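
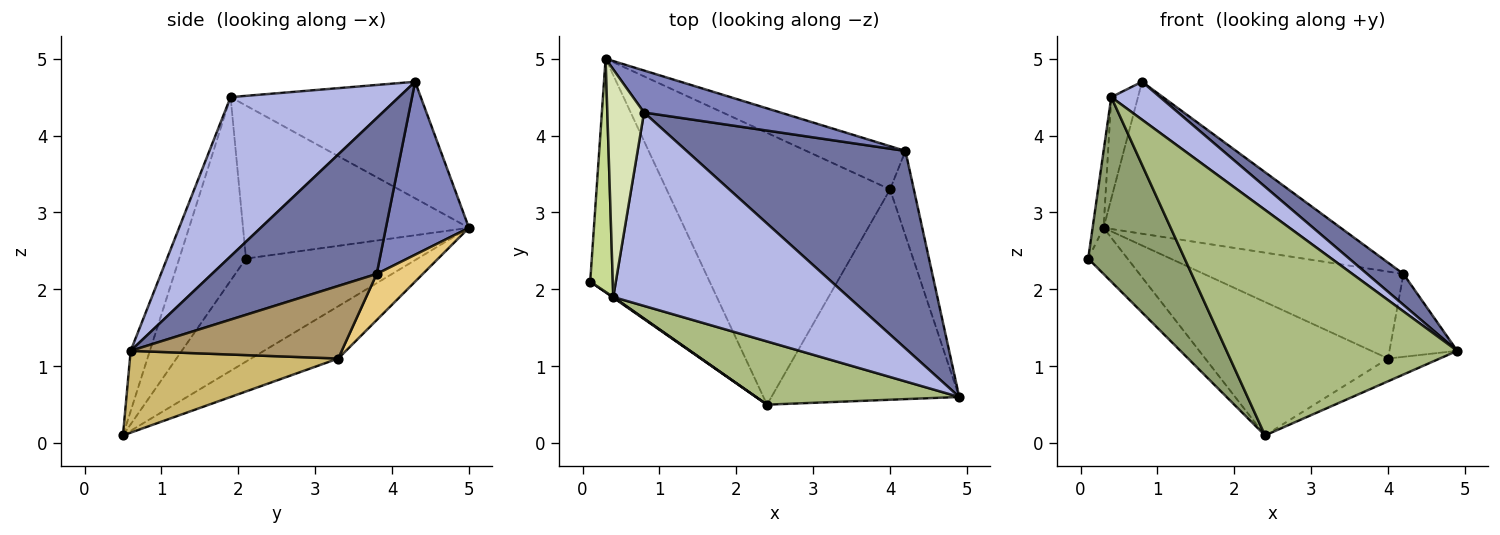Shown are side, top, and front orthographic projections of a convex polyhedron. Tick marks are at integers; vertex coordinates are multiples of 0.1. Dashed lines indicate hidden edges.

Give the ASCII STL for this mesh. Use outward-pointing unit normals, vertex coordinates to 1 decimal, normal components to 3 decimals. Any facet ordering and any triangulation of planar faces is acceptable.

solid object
 facet normal 0.575 -0.127 0.808
  outer loop
   vertex 4.2 3.8 2.2
   vertex 0.8 4.3 4.7
   vertex 4.9 0.6 1.2
  endloop
 endfacet
 facet normal 0.320 0.913 0.252
  outer loop
   vertex 4.2 3.8 2.2
   vertex 0.3 5.0 2.8
   vertex 0.8 4.3 4.7
  endloop
 endfacet
 facet normal -0.646 0.148 -0.749
  outer loop
   vertex 2.4 0.5 0.1
   vertex 0.1 2.1 2.4
   vertex 0.3 5.0 2.8
  endloop
 endfacet
 facet normal 0.553 -0.160 0.817
  outer loop
   vertex 0.4 1.9 4.5
   vertex 4.9 0.6 1.2
   vertex 0.8 4.3 4.7
  endloop
 endfacet
 facet normal -0.569 -0.822 0.003
  outer loop
   vertex 0.4 1.9 4.5
   vertex 0.1 2.1 2.4
   vertex 2.4 0.5 0.1
  endloop
 endfacet
 facet normal -0.080 -0.960 0.269
  outer loop
   vertex 0.4 1.9 4.5
   vertex 2.4 0.5 0.1
   vertex 4.9 0.6 1.2
  endloop
 endfacet
 facet normal -0.988 0.048 0.146
  outer loop
   vertex 0.4 1.9 4.5
   vertex 0.3 5.0 2.8
   vertex 0.1 2.1 2.4
  endloop
 endfacet
 facet normal -0.945 0.133 0.298
  outer loop
   vertex 0.4 1.9 4.5
   vertex 0.8 4.3 4.7
   vertex 0.3 5.0 2.8
  endloop
 endfacet
 facet normal 0.909 0.292 -0.298
  outer loop
   vertex 4.0 3.3 1.1
   vertex 4.2 3.8 2.2
   vertex 4.9 0.6 1.2
  endloop
 endfacet
 facet normal 0.397 0.099 -0.912
  outer loop
   vertex 4.0 3.3 1.1
   vertex 4.9 0.6 1.2
   vertex 2.4 0.5 0.1
  endloop
 endfacet
 facet normal 0.203 0.877 -0.436
  outer loop
   vertex 4.0 3.3 1.1
   vertex 0.3 5.0 2.8
   vertex 4.2 3.8 2.2
  endloop
 endfacet
 facet normal -0.206 0.431 -0.879
  outer loop
   vertex 4.0 3.3 1.1
   vertex 2.4 0.5 0.1
   vertex 0.3 5.0 2.8
  endloop
 endfacet
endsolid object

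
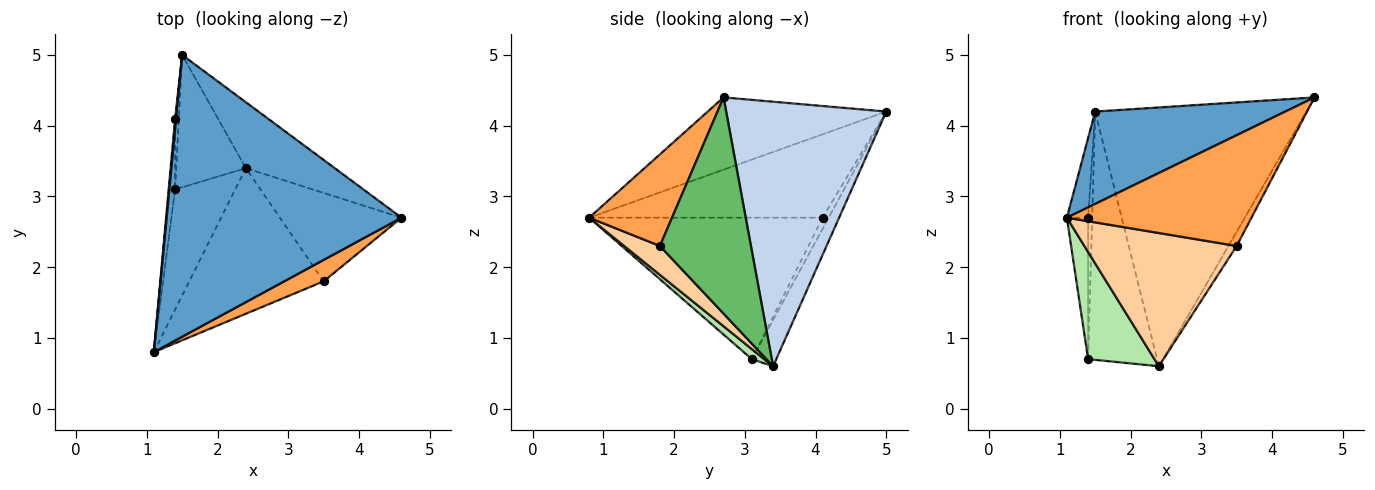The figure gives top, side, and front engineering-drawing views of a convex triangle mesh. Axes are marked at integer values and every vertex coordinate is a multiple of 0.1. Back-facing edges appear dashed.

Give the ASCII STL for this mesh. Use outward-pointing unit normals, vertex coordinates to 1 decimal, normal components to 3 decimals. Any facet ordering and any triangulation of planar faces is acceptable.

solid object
 facet normal -0.281 -0.299 0.912
  outer loop
   vertex 1.5 5.0 4.2
   vertex 1.1 0.8 2.7
   vertex 4.6 2.7 4.4
  endloop
 endfacet
 facet normal 0.592 0.781 -0.199
  outer loop
   vertex 2.4 3.4 0.6
   vertex 1.5 5.0 4.2
   vertex 4.6 2.7 4.4
  endloop
 endfacet
 facet normal 0.403 -0.898 0.174
  outer loop
   vertex 3.5 1.8 2.3
   vertex 4.6 2.7 4.4
   vertex 1.1 0.8 2.7
  endloop
 endfacet
 facet normal 0.156 -0.667 -0.729
  outer loop
   vertex 3.5 1.8 2.3
   vertex 1.1 0.8 2.7
   vertex 2.4 3.4 0.6
  endloop
 endfacet
 facet normal 0.869 0.078 -0.489
  outer loop
   vertex 3.5 1.8 2.3
   vertex 2.4 3.4 0.6
   vertex 4.6 2.7 4.4
  endloop
 endfacet
 facet normal 0.124 -0.660 -0.741
  outer loop
   vertex 1.4 3.1 0.7
   vertex 2.4 3.4 0.6
   vertex 1.1 0.8 2.7
  endloop
 endfacet
 facet normal -0.298 0.843 -0.449
  outer loop
   vertex 1.4 3.1 0.7
   vertex 1.5 5.0 4.2
   vertex 2.4 3.4 0.6
  endloop
 endfacet
 facet normal -0.996 0.091 0.012
  outer loop
   vertex 1.4 4.1 2.7
   vertex 1.1 0.8 2.7
   vertex 1.5 5.0 4.2
  endloop
 endfacet
 facet normal -0.995 0.090 -0.045
  outer loop
   vertex 1.4 4.1 2.7
   vertex 1.4 3.1 0.7
   vertex 1.1 0.8 2.7
  endloop
 endfacet
 facet normal -0.802 0.535 -0.267
  outer loop
   vertex 1.4 4.1 2.7
   vertex 1.5 5.0 4.2
   vertex 1.4 3.1 0.7
  endloop
 endfacet
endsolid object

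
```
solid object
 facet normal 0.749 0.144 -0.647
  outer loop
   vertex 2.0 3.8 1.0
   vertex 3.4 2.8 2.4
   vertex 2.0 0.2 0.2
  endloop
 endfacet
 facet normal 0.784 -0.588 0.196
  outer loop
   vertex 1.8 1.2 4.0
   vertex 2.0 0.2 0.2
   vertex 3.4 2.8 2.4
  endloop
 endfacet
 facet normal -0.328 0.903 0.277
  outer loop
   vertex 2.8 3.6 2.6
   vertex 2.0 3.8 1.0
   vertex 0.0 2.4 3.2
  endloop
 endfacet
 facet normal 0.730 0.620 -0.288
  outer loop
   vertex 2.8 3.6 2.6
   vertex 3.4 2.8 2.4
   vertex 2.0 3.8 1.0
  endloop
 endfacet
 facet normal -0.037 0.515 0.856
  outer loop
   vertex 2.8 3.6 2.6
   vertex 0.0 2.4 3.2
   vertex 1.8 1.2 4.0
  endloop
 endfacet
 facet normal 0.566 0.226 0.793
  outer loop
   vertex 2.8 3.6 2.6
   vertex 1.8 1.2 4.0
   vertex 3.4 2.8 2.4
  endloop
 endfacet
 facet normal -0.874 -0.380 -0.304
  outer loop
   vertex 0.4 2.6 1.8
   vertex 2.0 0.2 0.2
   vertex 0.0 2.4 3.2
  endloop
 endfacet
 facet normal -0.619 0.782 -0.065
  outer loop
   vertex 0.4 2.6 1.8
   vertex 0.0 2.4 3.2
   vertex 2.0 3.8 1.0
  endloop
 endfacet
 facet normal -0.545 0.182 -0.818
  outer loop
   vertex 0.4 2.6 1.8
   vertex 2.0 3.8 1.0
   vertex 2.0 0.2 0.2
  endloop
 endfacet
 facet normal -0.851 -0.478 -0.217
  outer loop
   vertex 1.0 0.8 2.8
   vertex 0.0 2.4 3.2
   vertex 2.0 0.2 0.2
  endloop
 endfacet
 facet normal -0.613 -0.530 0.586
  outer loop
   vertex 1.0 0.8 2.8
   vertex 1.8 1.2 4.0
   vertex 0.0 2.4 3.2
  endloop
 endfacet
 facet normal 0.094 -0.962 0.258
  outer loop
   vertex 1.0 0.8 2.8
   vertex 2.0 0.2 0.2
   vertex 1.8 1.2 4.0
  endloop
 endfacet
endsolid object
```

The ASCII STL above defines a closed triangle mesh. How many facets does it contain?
12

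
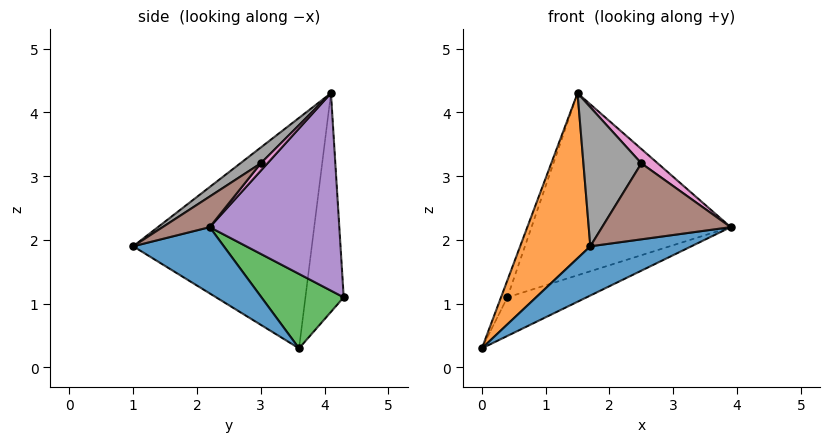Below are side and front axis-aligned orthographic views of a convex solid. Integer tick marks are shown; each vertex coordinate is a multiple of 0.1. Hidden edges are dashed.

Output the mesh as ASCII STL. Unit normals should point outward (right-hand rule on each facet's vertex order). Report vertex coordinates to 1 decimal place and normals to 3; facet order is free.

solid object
 facet normal 0.309 -0.344 -0.887
  outer loop
   vertex 1.7 1.0 1.9
   vertex 0.0 3.6 0.3
   vertex 3.9 2.2 2.2
  endloop
 endfacet
 facet normal -0.866 -0.340 0.367
  outer loop
   vertex 1.5 4.1 4.3
   vertex 0.0 3.6 0.3
   vertex 1.7 1.0 1.9
  endloop
 endfacet
 facet normal 0.518 0.499 -0.695
  outer loop
   vertex 0.4 4.3 1.1
   vertex 3.9 2.2 2.2
   vertex 0.0 3.6 0.3
  endloop
 endfacet
 facet normal -0.931 0.155 0.330
  outer loop
   vertex 0.4 4.3 1.1
   vertex 0.0 3.6 0.3
   vertex 1.5 4.1 4.3
  endloop
 endfacet
 facet normal 0.540 0.831 -0.134
  outer loop
   vertex 0.4 4.3 1.1
   vertex 1.5 4.1 4.3
   vertex 3.9 2.2 2.2
  endloop
 endfacet
 facet normal 0.217 -0.592 0.777
  outer loop
   vertex 2.5 3.0 3.2
   vertex 1.7 1.0 1.9
   vertex 3.9 2.2 2.2
  endloop
 endfacet
 facet normal 0.234 -0.573 0.785
  outer loop
   vertex 2.5 3.0 3.2
   vertex 3.9 2.2 2.2
   vertex 1.5 4.1 4.3
  endloop
 endfacet
 facet normal 0.208 -0.590 0.780
  outer loop
   vertex 2.5 3.0 3.2
   vertex 1.5 4.1 4.3
   vertex 1.7 1.0 1.9
  endloop
 endfacet
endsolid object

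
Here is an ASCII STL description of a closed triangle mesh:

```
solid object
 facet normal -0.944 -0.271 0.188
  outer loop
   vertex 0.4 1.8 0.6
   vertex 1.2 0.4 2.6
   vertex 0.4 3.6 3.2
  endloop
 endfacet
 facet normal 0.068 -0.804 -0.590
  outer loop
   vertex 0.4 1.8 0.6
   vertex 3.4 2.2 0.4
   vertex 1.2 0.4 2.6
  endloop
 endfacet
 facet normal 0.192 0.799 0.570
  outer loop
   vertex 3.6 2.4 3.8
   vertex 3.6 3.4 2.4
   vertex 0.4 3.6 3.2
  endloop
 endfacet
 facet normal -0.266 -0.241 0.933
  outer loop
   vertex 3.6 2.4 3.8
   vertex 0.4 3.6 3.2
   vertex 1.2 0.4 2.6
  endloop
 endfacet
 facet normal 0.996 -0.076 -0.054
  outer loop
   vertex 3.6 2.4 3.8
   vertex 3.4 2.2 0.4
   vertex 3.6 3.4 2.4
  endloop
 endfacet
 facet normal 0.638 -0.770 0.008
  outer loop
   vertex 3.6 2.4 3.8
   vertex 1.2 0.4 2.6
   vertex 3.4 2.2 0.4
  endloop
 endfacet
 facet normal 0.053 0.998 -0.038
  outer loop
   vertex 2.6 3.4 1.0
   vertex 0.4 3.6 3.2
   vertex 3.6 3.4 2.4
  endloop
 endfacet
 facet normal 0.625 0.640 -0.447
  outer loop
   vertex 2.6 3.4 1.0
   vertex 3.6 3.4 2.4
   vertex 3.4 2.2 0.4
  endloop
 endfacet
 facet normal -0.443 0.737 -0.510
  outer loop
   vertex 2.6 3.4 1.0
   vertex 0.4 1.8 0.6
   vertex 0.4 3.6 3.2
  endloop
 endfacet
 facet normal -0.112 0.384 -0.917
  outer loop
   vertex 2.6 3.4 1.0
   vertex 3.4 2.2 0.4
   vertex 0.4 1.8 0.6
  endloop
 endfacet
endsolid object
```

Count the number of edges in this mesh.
15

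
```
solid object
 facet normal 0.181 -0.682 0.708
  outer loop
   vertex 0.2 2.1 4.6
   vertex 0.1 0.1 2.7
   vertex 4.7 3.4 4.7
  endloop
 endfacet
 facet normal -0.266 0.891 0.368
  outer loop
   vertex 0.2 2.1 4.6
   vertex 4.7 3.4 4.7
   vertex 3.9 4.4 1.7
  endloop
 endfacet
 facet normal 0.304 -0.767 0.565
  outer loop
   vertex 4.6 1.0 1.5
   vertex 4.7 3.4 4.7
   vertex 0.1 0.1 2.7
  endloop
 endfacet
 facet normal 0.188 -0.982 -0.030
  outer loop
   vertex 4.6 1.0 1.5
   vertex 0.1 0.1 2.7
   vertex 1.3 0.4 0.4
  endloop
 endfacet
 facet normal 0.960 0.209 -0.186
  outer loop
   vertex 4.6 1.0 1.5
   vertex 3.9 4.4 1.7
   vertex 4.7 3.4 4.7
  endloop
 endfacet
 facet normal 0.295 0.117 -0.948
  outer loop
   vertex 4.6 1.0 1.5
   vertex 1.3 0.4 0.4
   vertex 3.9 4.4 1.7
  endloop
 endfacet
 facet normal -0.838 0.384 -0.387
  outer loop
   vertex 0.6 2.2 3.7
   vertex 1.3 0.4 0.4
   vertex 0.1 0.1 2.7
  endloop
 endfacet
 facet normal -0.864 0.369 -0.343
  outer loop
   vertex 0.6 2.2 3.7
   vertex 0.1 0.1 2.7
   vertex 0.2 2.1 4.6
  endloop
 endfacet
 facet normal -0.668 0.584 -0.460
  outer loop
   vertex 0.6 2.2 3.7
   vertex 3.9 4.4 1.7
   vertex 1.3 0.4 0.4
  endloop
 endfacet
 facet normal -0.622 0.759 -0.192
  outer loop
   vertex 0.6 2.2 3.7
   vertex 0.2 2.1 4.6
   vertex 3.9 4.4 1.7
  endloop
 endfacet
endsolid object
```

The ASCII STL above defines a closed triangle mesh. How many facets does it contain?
10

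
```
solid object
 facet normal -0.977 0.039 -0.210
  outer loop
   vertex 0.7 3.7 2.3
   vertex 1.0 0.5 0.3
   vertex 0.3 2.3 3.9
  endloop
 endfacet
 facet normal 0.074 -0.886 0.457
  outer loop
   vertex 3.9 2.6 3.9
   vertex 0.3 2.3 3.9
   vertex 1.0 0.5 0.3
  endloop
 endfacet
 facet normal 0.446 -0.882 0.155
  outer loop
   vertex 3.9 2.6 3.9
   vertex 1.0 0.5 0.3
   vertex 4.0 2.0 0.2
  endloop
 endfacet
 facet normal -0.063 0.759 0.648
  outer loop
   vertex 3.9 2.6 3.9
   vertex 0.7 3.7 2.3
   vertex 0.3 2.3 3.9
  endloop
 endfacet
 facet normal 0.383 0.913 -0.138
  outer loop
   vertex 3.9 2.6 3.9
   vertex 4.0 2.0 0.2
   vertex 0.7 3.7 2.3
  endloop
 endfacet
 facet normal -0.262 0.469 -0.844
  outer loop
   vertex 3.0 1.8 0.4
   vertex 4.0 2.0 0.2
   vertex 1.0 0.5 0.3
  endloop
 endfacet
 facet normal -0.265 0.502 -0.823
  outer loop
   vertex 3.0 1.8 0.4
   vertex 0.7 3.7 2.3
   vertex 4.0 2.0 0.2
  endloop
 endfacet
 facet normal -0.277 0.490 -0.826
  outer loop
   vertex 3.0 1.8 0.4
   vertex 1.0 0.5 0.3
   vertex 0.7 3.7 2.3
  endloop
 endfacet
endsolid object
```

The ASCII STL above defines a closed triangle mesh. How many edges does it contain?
12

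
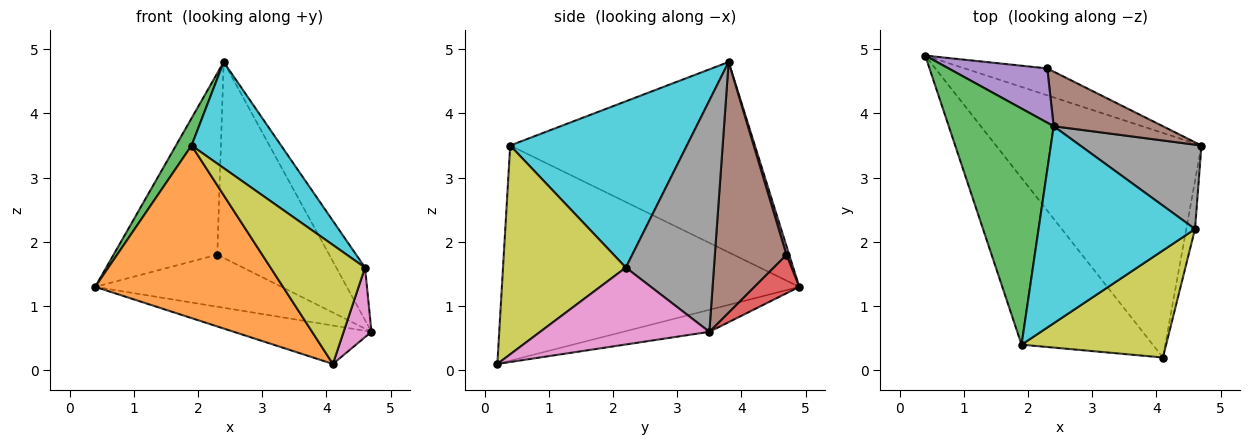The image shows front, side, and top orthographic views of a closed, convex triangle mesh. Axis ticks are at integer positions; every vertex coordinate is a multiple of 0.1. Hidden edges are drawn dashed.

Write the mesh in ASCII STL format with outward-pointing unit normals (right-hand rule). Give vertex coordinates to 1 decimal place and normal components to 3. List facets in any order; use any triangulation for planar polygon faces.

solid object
 facet normal -0.105 0.168 -0.980
  outer loop
   vertex 4.1 0.2 0.1
   vertex 0.4 4.9 1.3
   vertex 4.7 3.5 0.6
  endloop
 endfacet
 facet normal -0.751 -0.475 -0.458
  outer loop
   vertex 1.9 0.4 3.5
   vertex 0.4 4.9 1.3
   vertex 4.1 0.2 0.1
  endloop
 endfacet
 facet normal -0.874 -0.056 0.482
  outer loop
   vertex 1.9 0.4 3.5
   vertex 2.4 3.8 4.8
   vertex 0.4 4.9 1.3
  endloop
 endfacet
 facet normal 0.210 0.868 -0.449
  outer loop
   vertex 2.3 4.7 1.8
   vertex 4.7 3.5 0.6
   vertex 0.4 4.9 1.3
  endloop
 endfacet
 facet normal 0.025 0.958 0.286
  outer loop
   vertex 2.3 4.7 1.8
   vertex 0.4 4.9 1.3
   vertex 2.4 3.8 4.8
  endloop
 endfacet
 facet normal 0.524 0.820 0.229
  outer loop
   vertex 2.3 4.7 1.8
   vertex 2.4 3.8 4.8
   vertex 4.7 3.5 0.6
  endloop
 endfacet
 facet normal 0.981 -0.161 -0.112
  outer loop
   vertex 4.6 2.2 1.6
   vertex 4.1 0.2 0.1
   vertex 4.7 3.5 0.6
  endloop
 endfacet
 facet normal 0.851 0.278 0.446
  outer loop
   vertex 4.6 2.2 1.6
   vertex 4.7 3.5 0.6
   vertex 2.4 3.8 4.8
  endloop
 endfacet
 facet normal 0.695 -0.535 0.481
  outer loop
   vertex 4.6 2.2 1.6
   vertex 1.9 0.4 3.5
   vertex 4.1 0.2 0.1
  endloop
 endfacet
 facet normal 0.683 -0.346 0.643
  outer loop
   vertex 4.6 2.2 1.6
   vertex 2.4 3.8 4.8
   vertex 1.9 0.4 3.5
  endloop
 endfacet
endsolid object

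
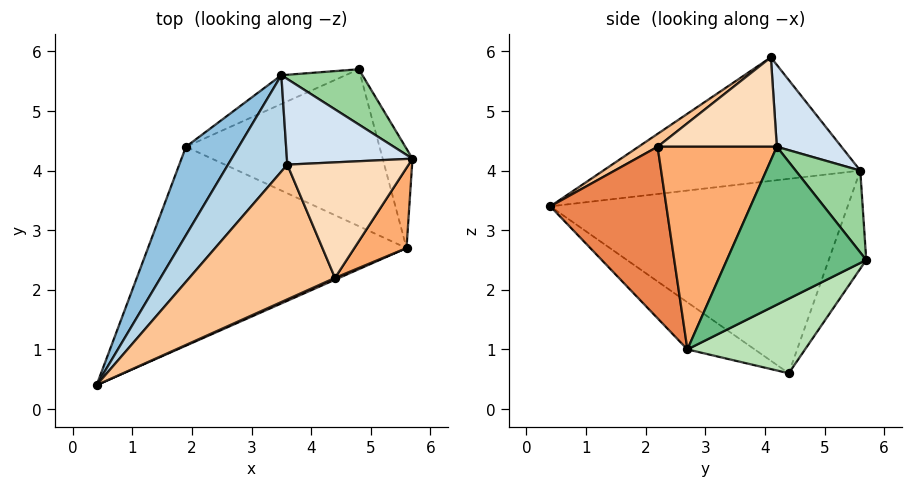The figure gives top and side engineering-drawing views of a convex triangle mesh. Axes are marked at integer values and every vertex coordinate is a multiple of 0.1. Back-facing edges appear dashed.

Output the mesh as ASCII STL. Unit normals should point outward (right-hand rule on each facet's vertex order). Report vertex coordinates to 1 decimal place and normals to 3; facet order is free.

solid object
 facet normal -0.152 -0.528 -0.836
  outer loop
   vertex 5.6 2.7 1.0
   vertex 0.4 0.4 3.4
   vertex 1.9 4.4 0.6
  endloop
 endfacet
 facet normal -0.847 0.479 0.230
  outer loop
   vertex 3.5 5.6 4.0
   vertex 1.9 4.4 0.6
   vertex 0.4 0.4 3.4
  endloop
 endfacet
 facet normal -0.810 0.438 0.389
  outer loop
   vertex 3.5 5.6 4.0
   vertex 0.4 0.4 3.4
   vertex 3.6 4.1 5.9
  endloop
 endfacet
 facet normal 0.368 0.739 0.564
  outer loop
   vertex 3.5 5.6 4.0
   vertex 3.6 4.1 5.9
   vertex 5.7 4.2 4.4
  endloop
 endfacet
 facet normal 0.408 -0.913 0.010
  outer loop
   vertex 4.4 2.2 4.4
   vertex 0.4 0.4 3.4
   vertex 5.6 2.7 1.0
  endloop
 endfacet
 facet normal 0.820 -0.533 0.211
  outer loop
   vertex 4.4 2.2 4.4
   vertex 5.6 2.7 1.0
   vertex 5.7 4.2 4.4
  endloop
 endfacet
 facet normal 0.071 -0.600 0.797
  outer loop
   vertex 4.4 2.2 4.4
   vertex 3.6 4.1 5.9
   vertex 0.4 0.4 3.4
  endloop
 endfacet
 facet normal 0.554 -0.360 0.751
  outer loop
   vertex 4.4 2.2 4.4
   vertex 5.7 4.2 4.4
   vertex 3.6 4.1 5.9
  endloop
 endfacet
 facet normal 0.926 0.334 -0.175
  outer loop
   vertex 4.8 5.7 2.5
   vertex 5.7 4.2 4.4
   vertex 5.6 2.7 1.0
  endloop
 endfacet
 facet normal 0.430 0.797 0.425
  outer loop
   vertex 4.8 5.7 2.5
   vertex 3.5 5.6 4.0
   vertex 5.7 4.2 4.4
  endloop
 endfacet
 facet normal 0.313 0.490 -0.813
  outer loop
   vertex 4.8 5.7 2.5
   vertex 5.6 2.7 1.0
   vertex 1.9 4.4 0.6
  endloop
 endfacet
 facet normal -0.294 0.936 -0.192
  outer loop
   vertex 4.8 5.7 2.5
   vertex 1.9 4.4 0.6
   vertex 3.5 5.6 4.0
  endloop
 endfacet
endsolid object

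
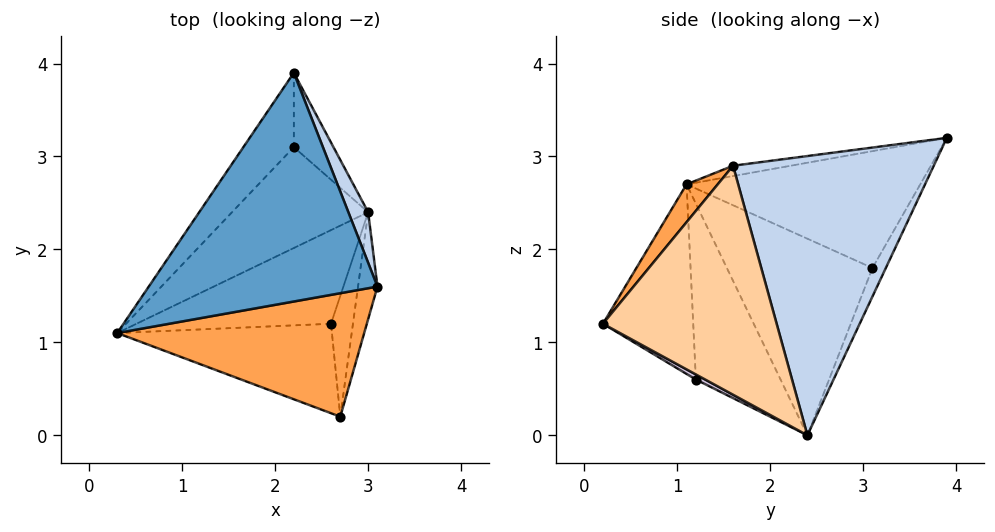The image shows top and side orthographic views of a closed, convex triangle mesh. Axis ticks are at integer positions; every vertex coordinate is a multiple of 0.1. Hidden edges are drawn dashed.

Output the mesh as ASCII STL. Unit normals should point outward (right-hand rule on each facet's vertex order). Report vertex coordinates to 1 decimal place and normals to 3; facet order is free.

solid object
 facet normal -0.044 -0.146 0.988
  outer loop
   vertex 2.2 3.9 3.2
   vertex 0.3 1.1 2.7
   vertex 3.1 1.6 2.9
  endloop
 endfacet
 facet normal 0.932 0.356 0.066
  outer loop
   vertex 3.0 2.4 0.0
   vertex 2.2 3.9 3.2
   vertex 3.1 1.6 2.9
  endloop
 endfacet
 facet normal 0.095 -0.779 0.619
  outer loop
   vertex 2.7 0.2 1.2
   vertex 3.1 1.6 2.9
   vertex 0.3 1.1 2.7
  endloop
 endfacet
 facet normal 0.980 -0.179 -0.083
  outer loop
   vertex 2.7 0.2 1.2
   vertex 3.0 2.4 0.0
   vertex 3.1 1.6 2.9
  endloop
 endfacet
 facet normal -0.754 0.570 -0.326
  outer loop
   vertex 2.2 3.1 1.8
   vertex 0.3 1.1 2.7
   vertex 2.2 3.9 3.2
  endloop
 endfacet
 facet normal -0.728 0.465 -0.504
  outer loop
   vertex 2.2 3.1 1.8
   vertex 3.0 2.4 0.0
   vertex 0.3 1.1 2.7
  endloop
 endfacet
 facet normal -0.336 0.818 -0.467
  outer loop
   vertex 2.2 3.1 1.8
   vertex 2.2 3.9 3.2
   vertex 3.0 2.4 0.0
  endloop
 endfacet
 facet normal -0.664 -0.146 -0.734
  outer loop
   vertex 2.6 1.2 0.6
   vertex 0.3 1.1 2.7
   vertex 3.0 2.4 0.0
  endloop
 endfacet
 facet normal -0.588 -0.459 -0.666
  outer loop
   vertex 2.6 1.2 0.6
   vertex 2.7 0.2 1.2
   vertex 0.3 1.1 2.7
  endloop
 endfacet
 facet normal 0.196 -0.490 -0.849
  outer loop
   vertex 2.6 1.2 0.6
   vertex 3.0 2.4 0.0
   vertex 2.7 0.2 1.2
  endloop
 endfacet
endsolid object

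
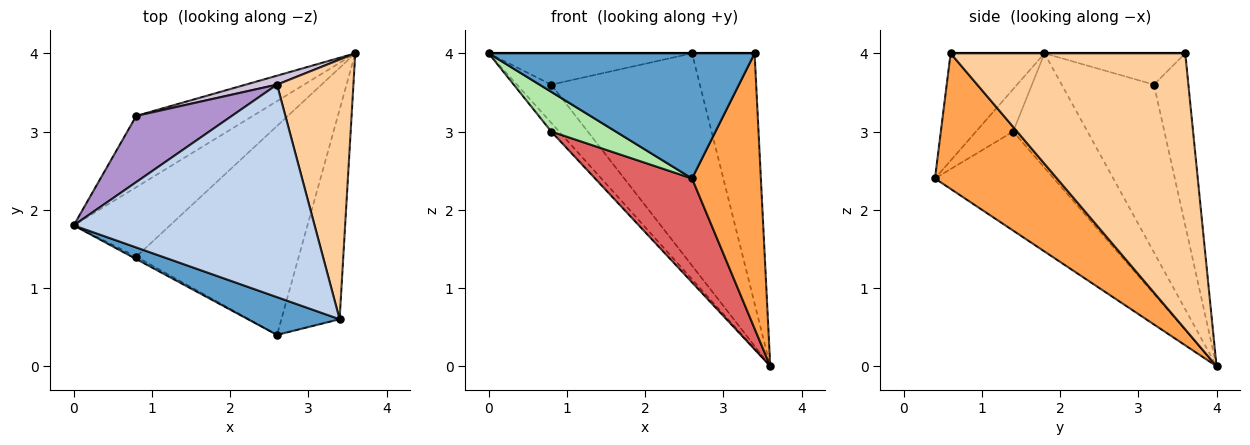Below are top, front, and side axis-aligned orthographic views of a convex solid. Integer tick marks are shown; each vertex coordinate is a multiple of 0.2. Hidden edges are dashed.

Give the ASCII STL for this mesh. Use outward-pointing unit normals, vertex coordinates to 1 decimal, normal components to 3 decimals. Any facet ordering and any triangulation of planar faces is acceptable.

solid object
 facet normal -0.320 -0.907 0.273
  outer loop
   vertex 3.4 0.6 4.0
   vertex 0.0 1.8 4.0
   vertex 2.6 0.4 2.4
  endloop
 endfacet
 facet normal 0.000 0.000 1.000
  outer loop
   vertex 3.4 0.6 4.0
   vertex 2.6 3.6 4.0
   vertex 0.0 1.8 4.0
  endloop
 endfacet
 facet normal 0.816 -0.460 -0.350
  outer loop
   vertex 3.4 0.6 4.0
   vertex 2.6 0.4 2.4
   vertex 3.6 4.0 0.0
  endloop
 endfacet
 facet normal 0.933 0.249 0.258
  outer loop
   vertex 3.4 0.6 4.0
   vertex 3.6 4.0 0.0
   vertex 2.6 3.6 4.0
  endloop
 endfacet
 facet normal -0.762 0.080 -0.642
  outer loop
   vertex 0.8 1.4 3.0
   vertex 0.0 1.8 4.0
   vertex 3.6 4.0 0.0
  endloop
 endfacet
 facet normal -0.498 -0.865 -0.052
  outer loop
   vertex 0.8 1.4 3.0
   vertex 2.6 0.4 2.4
   vertex 0.0 1.8 4.0
  endloop
 endfacet
 facet normal -0.479 -0.391 -0.786
  outer loop
   vertex 0.8 1.4 3.0
   vertex 3.6 4.0 0.0
   vertex 2.6 0.4 2.4
  endloop
 endfacet
 facet normal -0.785 0.293 -0.546
  outer loop
   vertex 0.8 3.2 3.6
   vertex 3.6 4.0 0.0
   vertex 0.0 1.8 4.0
  endloop
 endfacet
 facet normal -0.284 0.410 0.867
  outer loop
   vertex 0.8 3.2 3.6
   vertex 0.0 1.8 4.0
   vertex 2.6 3.6 4.0
  endloop
 endfacet
 facet normal -0.225 0.973 0.041
  outer loop
   vertex 0.8 3.2 3.6
   vertex 2.6 3.6 4.0
   vertex 3.6 4.0 0.0
  endloop
 endfacet
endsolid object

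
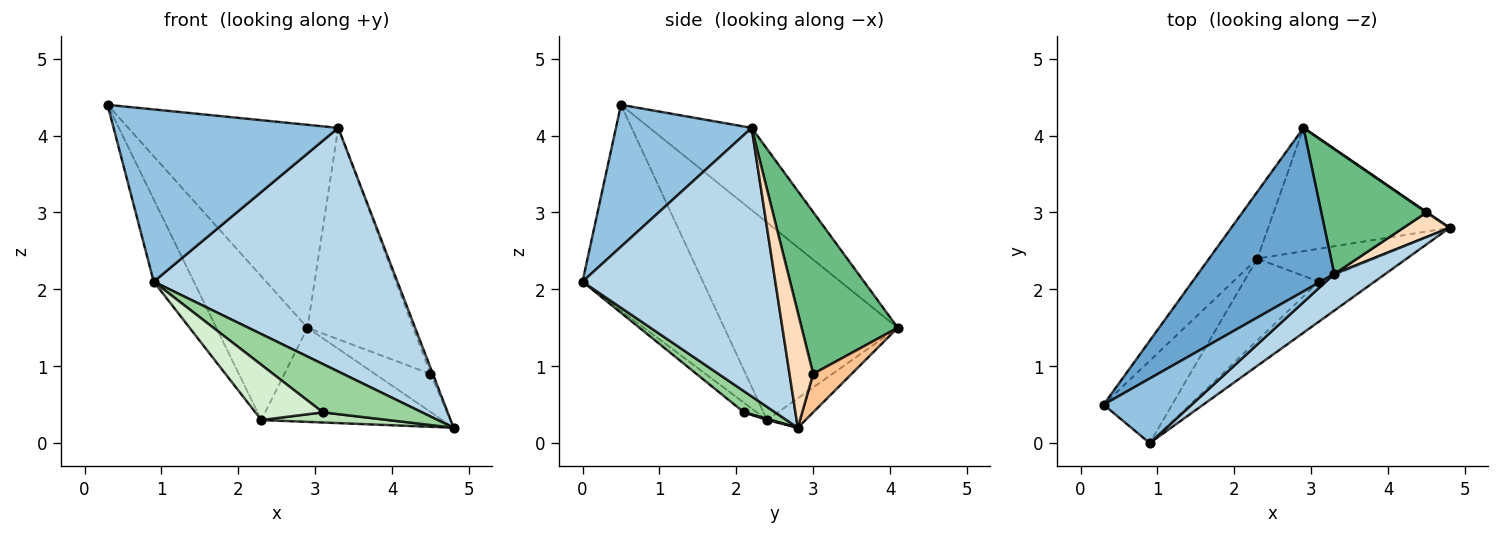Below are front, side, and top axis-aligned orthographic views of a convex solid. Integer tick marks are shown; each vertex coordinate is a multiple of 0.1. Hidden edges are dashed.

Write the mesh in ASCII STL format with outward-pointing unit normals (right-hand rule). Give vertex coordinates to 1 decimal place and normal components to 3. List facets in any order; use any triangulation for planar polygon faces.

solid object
 facet normal -0.354 0.728 0.587
  outer loop
   vertex 3.3 2.2 4.1
   vertex 2.9 4.1 1.5
   vertex 0.3 0.5 4.4
  endloop
 endfacet
 facet normal 0.492 -0.815 0.306
  outer loop
   vertex 3.3 2.2 4.1
   vertex 0.3 0.5 4.4
   vertex 0.9 0.0 2.1
  endloop
 endfacet
 facet normal 0.616 -0.779 0.117
  outer loop
   vertex 3.3 2.2 4.1
   vertex 0.9 0.0 2.1
   vertex 4.8 2.8 0.2
  endloop
 endfacet
 facet normal -0.865 0.455 -0.211
  outer loop
   vertex 2.3 2.4 0.3
   vertex 0.3 0.5 4.4
   vertex 2.9 4.1 1.5
  endloop
 endfacet
 facet normal -0.905 0.302 -0.302
  outer loop
   vertex 2.3 2.4 0.3
   vertex 0.9 0.0 2.1
   vertex 0.3 0.5 4.4
  endloop
 endfacet
 facet normal -0.128 0.602 -0.788
  outer loop
   vertex 2.3 2.4 0.3
   vertex 2.9 4.1 1.5
   vertex 4.8 2.8 0.2
  endloop
 endfacet
 facet normal 0.569 0.822 0.009
  outer loop
   vertex 4.5 3.0 0.9
   vertex 4.8 2.8 0.2
   vertex 2.9 4.1 1.5
  endloop
 endfacet
 facet normal 0.925 0.092 0.370
  outer loop
   vertex 4.5 3.0 0.9
   vertex 3.3 2.2 4.1
   vertex 4.8 2.8 0.2
  endloop
 endfacet
 facet normal 0.616 0.678 0.401
  outer loop
   vertex 4.5 3.0 0.9
   vertex 2.9 4.1 1.5
   vertex 3.3 2.2 4.1
  endloop
 endfacet
 facet normal 0.235 -0.748 -0.620
  outer loop
   vertex 3.1 2.1 0.4
   vertex 4.8 2.8 0.2
   vertex 0.9 0.0 2.1
  endloop
 endfacet
 facet normal 0.009 -0.295 -0.956
  outer loop
   vertex 3.1 2.1 0.4
   vertex 2.3 2.4 0.3
   vertex 4.8 2.8 0.2
  endloop
 endfacet
 facet normal -0.106 -0.556 -0.824
  outer loop
   vertex 3.1 2.1 0.4
   vertex 0.9 0.0 2.1
   vertex 2.3 2.4 0.3
  endloop
 endfacet
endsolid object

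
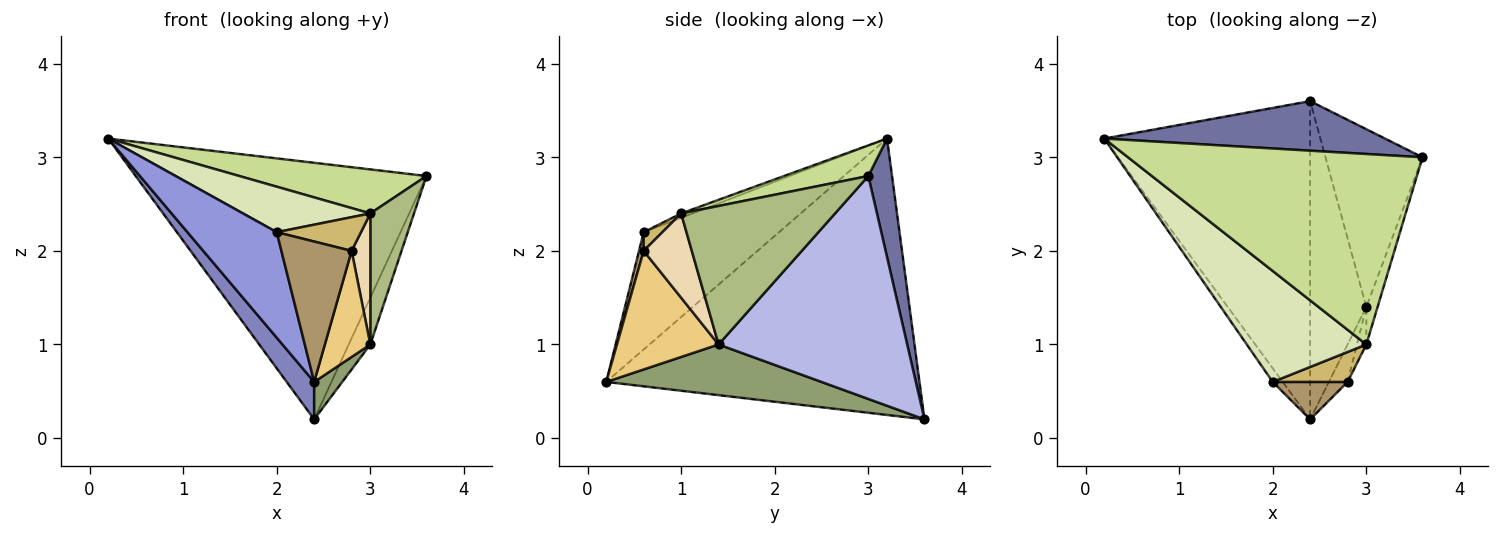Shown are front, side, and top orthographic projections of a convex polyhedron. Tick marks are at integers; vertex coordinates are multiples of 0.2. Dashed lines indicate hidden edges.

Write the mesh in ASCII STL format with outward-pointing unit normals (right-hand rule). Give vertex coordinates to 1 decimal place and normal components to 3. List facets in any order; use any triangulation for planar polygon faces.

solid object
 facet normal 0.080 0.979 0.189
  outer loop
   vertex 2.4 3.6 0.2
   vertex 0.2 3.2 3.2
   vertex 3.6 3.0 2.8
  endloop
 endfacet
 facet normal -0.800 -0.070 -0.596
  outer loop
   vertex 2.4 3.6 0.2
   vertex 2.4 0.2 0.6
   vertex 0.2 3.2 3.2
  endloop
 endfacet
 facet normal -0.833 -0.549 -0.071
  outer loop
   vertex 2.0 0.6 2.2
   vertex 0.2 3.2 3.2
   vertex 2.4 0.2 0.6
  endloop
 endfacet
 facet normal 0.912 0.104 -0.397
  outer loop
   vertex 3.0 1.4 1.0
   vertex 2.4 3.6 0.2
   vertex 3.6 3.0 2.8
  endloop
 endfacet
 facet normal 0.667 -0.087 -0.740
  outer loop
   vertex 3.0 1.4 1.0
   vertex 2.4 0.2 0.6
   vertex 2.4 3.6 0.2
  endloop
 endfacet
 facet normal 0.959 -0.272 -0.078
  outer loop
   vertex 3.0 1.0 2.4
   vertex 3.0 1.4 1.0
   vertex 3.6 3.0 2.8
  endloop
 endfacet
 facet normal 0.101 -0.224 0.969
  outer loop
   vertex 3.0 1.0 2.4
   vertex 3.6 3.0 2.8
   vertex 0.2 3.2 3.2
  endloop
 endfacet
 facet normal -0.033 -0.379 0.925
  outer loop
   vertex 3.0 1.0 2.4
   vertex 0.2 3.2 3.2
   vertex 2.0 0.6 2.2
  endloop
 endfacet
 facet normal 0.064 -0.964 0.257
  outer loop
   vertex 2.8 0.6 2.0
   vertex 2.0 0.6 2.2
   vertex 2.4 0.2 0.6
  endloop
 endfacet
 facet normal 0.164 -0.737 0.655
  outer loop
   vertex 2.8 0.6 2.0
   vertex 3.0 1.0 2.4
   vertex 2.0 0.6 2.2
  endloop
 endfacet
 facet normal 0.903 -0.404 -0.143
  outer loop
   vertex 2.8 0.6 2.0
   vertex 2.4 0.2 0.6
   vertex 3.0 1.4 1.0
  endloop
 endfacet
 facet normal 0.927 -0.361 -0.103
  outer loop
   vertex 2.8 0.6 2.0
   vertex 3.0 1.4 1.0
   vertex 3.0 1.0 2.4
  endloop
 endfacet
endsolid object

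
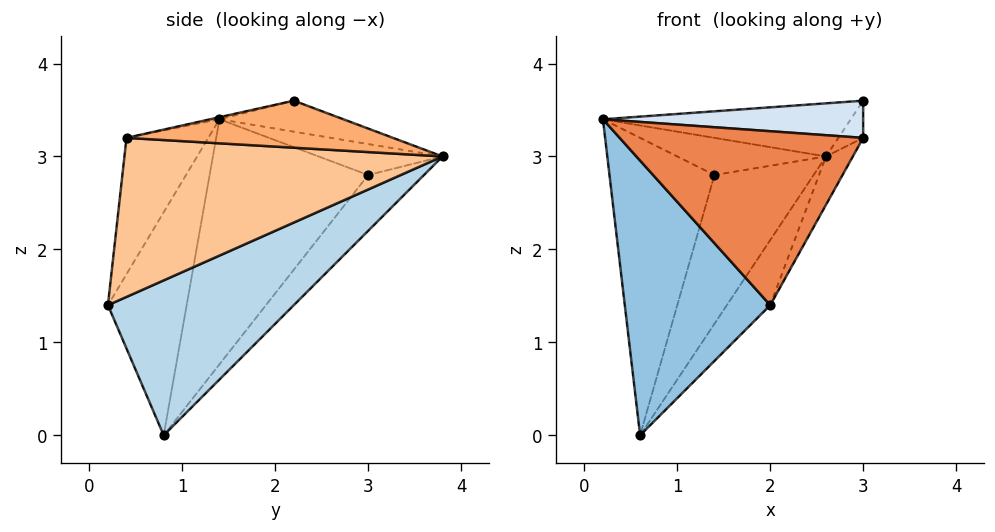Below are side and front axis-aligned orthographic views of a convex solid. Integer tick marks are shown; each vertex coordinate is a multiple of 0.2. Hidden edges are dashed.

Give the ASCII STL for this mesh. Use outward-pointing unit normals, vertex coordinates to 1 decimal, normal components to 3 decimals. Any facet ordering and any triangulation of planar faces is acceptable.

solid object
 facet normal -0.156 0.312 0.937
  outer loop
   vertex 2.6 3.8 3.0
   vertex 0.2 1.4 3.4
   vertex 3.0 2.2 3.6
  endloop
 endfacet
 facet normal -0.474 -0.875 0.099
  outer loop
   vertex 0.6 0.8 0.0
   vertex 2.0 0.2 1.4
   vertex 0.2 1.4 3.4
  endloop
 endfacet
 facet normal 0.732 0.171 -0.659
  outer loop
   vertex 0.6 0.8 0.0
   vertex 2.6 3.8 3.0
   vertex 2.0 0.2 1.4
  endloop
 endfacet
 facet normal -0.008 -0.217 0.976
  outer loop
   vertex 3.0 0.4 3.2
   vertex 3.0 2.2 3.6
   vertex 0.2 1.4 3.4
  endloop
 endfacet
 facet normal -0.306 -0.912 0.272
  outer loop
   vertex 3.0 0.4 3.2
   vertex 0.2 1.4 3.4
   vertex 2.0 0.2 1.4
  endloop
 endfacet
 facet normal 0.919 0.085 -0.385
  outer loop
   vertex 3.0 0.4 3.2
   vertex 2.6 3.8 3.0
   vertex 3.0 2.2 3.6
  endloop
 endfacet
 facet normal 0.868 0.073 -0.491
  outer loop
   vertex 3.0 0.4 3.2
   vertex 2.0 0.2 1.4
   vertex 2.6 3.8 3.0
  endloop
 endfacet
 facet normal -0.508 0.609 0.609
  outer loop
   vertex 1.4 3.0 2.8
   vertex 0.2 1.4 3.4
   vertex 2.6 3.8 3.0
  endloop
 endfacet
 facet normal -0.818 0.542 -0.192
  outer loop
   vertex 1.4 3.0 2.8
   vertex 0.6 0.8 0.0
   vertex 0.2 1.4 3.4
  endloop
 endfacet
 facet normal -0.431 0.765 -0.478
  outer loop
   vertex 1.4 3.0 2.8
   vertex 2.6 3.8 3.0
   vertex 0.6 0.8 0.0
  endloop
 endfacet
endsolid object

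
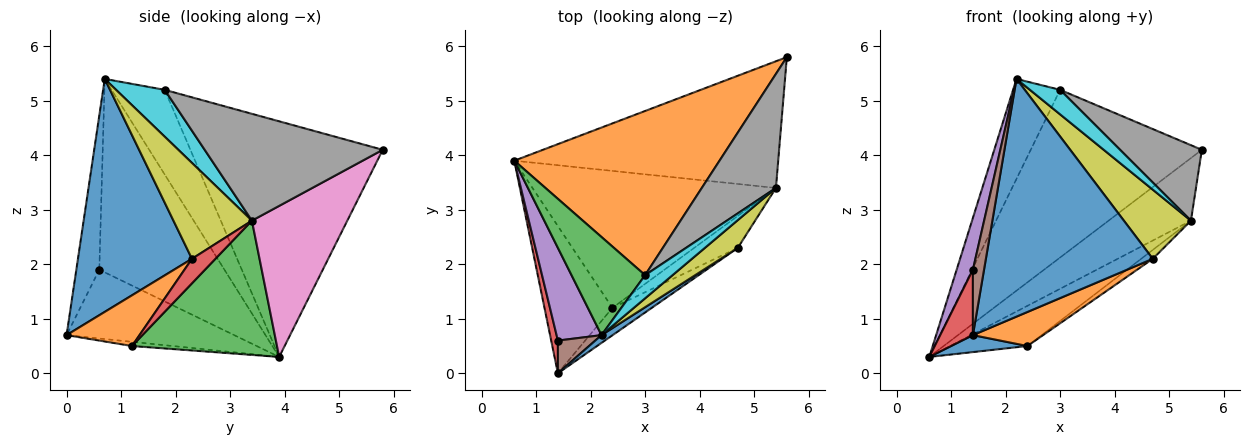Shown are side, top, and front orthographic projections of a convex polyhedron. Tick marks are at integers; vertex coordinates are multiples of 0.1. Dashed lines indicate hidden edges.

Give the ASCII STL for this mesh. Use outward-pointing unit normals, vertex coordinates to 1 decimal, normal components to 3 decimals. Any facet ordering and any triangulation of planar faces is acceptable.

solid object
 facet normal 0.564 -0.825 0.027
  outer loop
   vertex 4.7 2.3 2.1
   vertex 2.2 0.7 5.4
   vertex 1.4 0.0 0.7
  endloop
 endfacet
 facet normal -0.626 0.557 0.545
  outer loop
   vertex 3.0 1.8 5.2
   vertex 5.6 5.8 4.1
   vertex 0.6 3.9 0.3
  endloop
 endfacet
 facet normal -0.628 0.556 0.545
  outer loop
   vertex 3.0 1.8 5.2
   vertex 0.6 3.9 0.3
   vertex 2.2 0.7 5.4
  endloop
 endfacet
 facet normal -0.977 -0.191 0.095
  outer loop
   vertex 1.4 0.6 1.9
   vertex 0.6 3.9 0.3
   vertex 1.4 0.0 0.7
  endloop
 endfacet
 facet normal -0.966 -0.125 0.224
  outer loop
   vertex 1.4 0.6 1.9
   vertex 2.2 0.7 5.4
   vertex 0.6 3.9 0.3
  endloop
 endfacet
 facet normal -0.879 -0.426 0.213
  outer loop
   vertex 1.4 0.6 1.9
   vertex 1.4 0.0 0.7
   vertex 2.2 0.7 5.4
  endloop
 endfacet
 facet normal 0.457 0.394 -0.798
  outer loop
   vertex 5.4 3.4 2.8
   vertex 0.6 3.9 0.3
   vertex 5.6 5.8 4.1
  endloop
 endfacet
 facet normal 0.769 -0.353 0.533
  outer loop
   vertex 5.4 3.4 2.8
   vertex 5.6 5.8 4.1
   vertex 3.0 1.8 5.2
  endloop
 endfacet
 facet normal 0.736 -0.629 0.252
  outer loop
   vertex 5.4 3.4 2.8
   vertex 2.2 0.7 5.4
   vertex 4.7 2.3 2.1
  endloop
 endfacet
 facet normal 0.761 -0.472 0.446
  outer loop
   vertex 5.4 3.4 2.8
   vertex 3.0 1.8 5.2
   vertex 2.2 0.7 5.4
  endloop
 endfacet
 facet normal -0.061 -0.114 -0.992
  outer loop
   vertex 2.4 1.2 0.5
   vertex 1.4 0.0 0.7
   vertex 0.6 3.9 0.3
  endloop
 endfacet
 facet normal 0.629 -0.605 -0.488
  outer loop
   vertex 2.4 1.2 0.5
   vertex 4.7 2.3 2.1
   vertex 1.4 0.0 0.7
  endloop
 endfacet
 facet normal 0.468 0.249 -0.848
  outer loop
   vertex 2.4 1.2 0.5
   vertex 0.6 3.9 0.3
   vertex 5.4 3.4 2.8
  endloop
 endfacet
 facet normal 0.476 0.236 -0.847
  outer loop
   vertex 2.4 1.2 0.5
   vertex 5.4 3.4 2.8
   vertex 4.7 2.3 2.1
  endloop
 endfacet
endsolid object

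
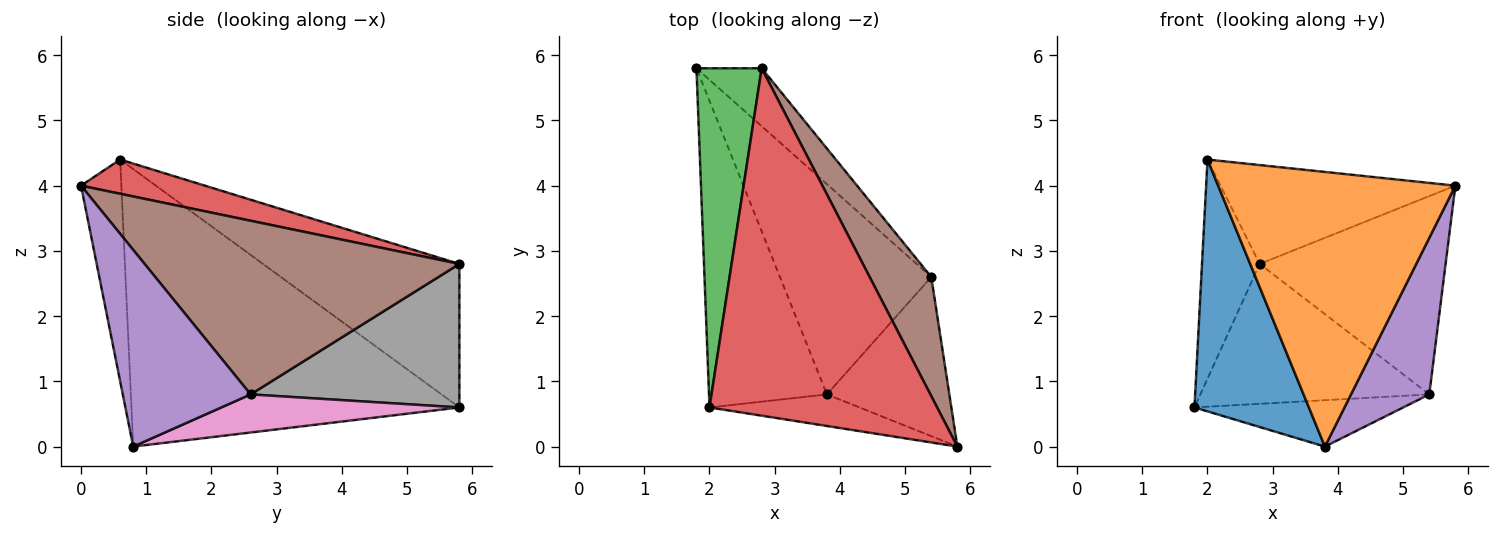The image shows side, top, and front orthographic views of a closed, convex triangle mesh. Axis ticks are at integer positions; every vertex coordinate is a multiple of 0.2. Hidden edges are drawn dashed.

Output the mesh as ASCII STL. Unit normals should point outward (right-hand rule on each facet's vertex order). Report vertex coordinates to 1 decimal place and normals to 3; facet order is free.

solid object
 facet normal -0.876 -0.306 -0.372
  outer loop
   vertex 3.8 0.8 0.0
   vertex 2.0 0.6 4.4
   vertex 1.8 5.8 0.6
  endloop
 endfacet
 facet normal -0.167 -0.980 -0.113
  outer loop
   vertex 3.8 0.8 0.0
   vertex 5.8 0.0 4.0
   vertex 2.0 0.6 4.4
  endloop
 endfacet
 facet normal -0.879 0.258 0.400
  outer loop
   vertex 2.8 5.8 2.8
   vertex 1.8 5.8 0.6
   vertex 2.0 0.6 4.4
  endloop
 endfacet
 facet normal 0.143 0.271 0.952
  outer loop
   vertex 2.8 5.8 2.8
   vertex 2.0 0.6 4.4
   vertex 5.8 0.0 4.0
  endloop
 endfacet
 facet normal 0.753 -0.461 -0.469
  outer loop
   vertex 5.4 2.6 0.8
   vertex 5.8 0.0 4.0
   vertex 3.8 0.8 0.0
  endloop
 endfacet
 facet normal 0.823 0.486 0.292
  outer loop
   vertex 5.4 2.6 0.8
   vertex 2.8 5.8 2.8
   vertex 5.8 0.0 4.0
  endloop
 endfacet
 facet normal 0.239 0.209 -0.948
  outer loop
   vertex 5.4 2.6 0.8
   vertex 3.8 0.8 0.0
   vertex 1.8 5.8 0.6
  endloop
 endfacet
 facet normal 0.644 0.707 -0.293
  outer loop
   vertex 5.4 2.6 0.8
   vertex 1.8 5.8 0.6
   vertex 2.8 5.8 2.8
  endloop
 endfacet
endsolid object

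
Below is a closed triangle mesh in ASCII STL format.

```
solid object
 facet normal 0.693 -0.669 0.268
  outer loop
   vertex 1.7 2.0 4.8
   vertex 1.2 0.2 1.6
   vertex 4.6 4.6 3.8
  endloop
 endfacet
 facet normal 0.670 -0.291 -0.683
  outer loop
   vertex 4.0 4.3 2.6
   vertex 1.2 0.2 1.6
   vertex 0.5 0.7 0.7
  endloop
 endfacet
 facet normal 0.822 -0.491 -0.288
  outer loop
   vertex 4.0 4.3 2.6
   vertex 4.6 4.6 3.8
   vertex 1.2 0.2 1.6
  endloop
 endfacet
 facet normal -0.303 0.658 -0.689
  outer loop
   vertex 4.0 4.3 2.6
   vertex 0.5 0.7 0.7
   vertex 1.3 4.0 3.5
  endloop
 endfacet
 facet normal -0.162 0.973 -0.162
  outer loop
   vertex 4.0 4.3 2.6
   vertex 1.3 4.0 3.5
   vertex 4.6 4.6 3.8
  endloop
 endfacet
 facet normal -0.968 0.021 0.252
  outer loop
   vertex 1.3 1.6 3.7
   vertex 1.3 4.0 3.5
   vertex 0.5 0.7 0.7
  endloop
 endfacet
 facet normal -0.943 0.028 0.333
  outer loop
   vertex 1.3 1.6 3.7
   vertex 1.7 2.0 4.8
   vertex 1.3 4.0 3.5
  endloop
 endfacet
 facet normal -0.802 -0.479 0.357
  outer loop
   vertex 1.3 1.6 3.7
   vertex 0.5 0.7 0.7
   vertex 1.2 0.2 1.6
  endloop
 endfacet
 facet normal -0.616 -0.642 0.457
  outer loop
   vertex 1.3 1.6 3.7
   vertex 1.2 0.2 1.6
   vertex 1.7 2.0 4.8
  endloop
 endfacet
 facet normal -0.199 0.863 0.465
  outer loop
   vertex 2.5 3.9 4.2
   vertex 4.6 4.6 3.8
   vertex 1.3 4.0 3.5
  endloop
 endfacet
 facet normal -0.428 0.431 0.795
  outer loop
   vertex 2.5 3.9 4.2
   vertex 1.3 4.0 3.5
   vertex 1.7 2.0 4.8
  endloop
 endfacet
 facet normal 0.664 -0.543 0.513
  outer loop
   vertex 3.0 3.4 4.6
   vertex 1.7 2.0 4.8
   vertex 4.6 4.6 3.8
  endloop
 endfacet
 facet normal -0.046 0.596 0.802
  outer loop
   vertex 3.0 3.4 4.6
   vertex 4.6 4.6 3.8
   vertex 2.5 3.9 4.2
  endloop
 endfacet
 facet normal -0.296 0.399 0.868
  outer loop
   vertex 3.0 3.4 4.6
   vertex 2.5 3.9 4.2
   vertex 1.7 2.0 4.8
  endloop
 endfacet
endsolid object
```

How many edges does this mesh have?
21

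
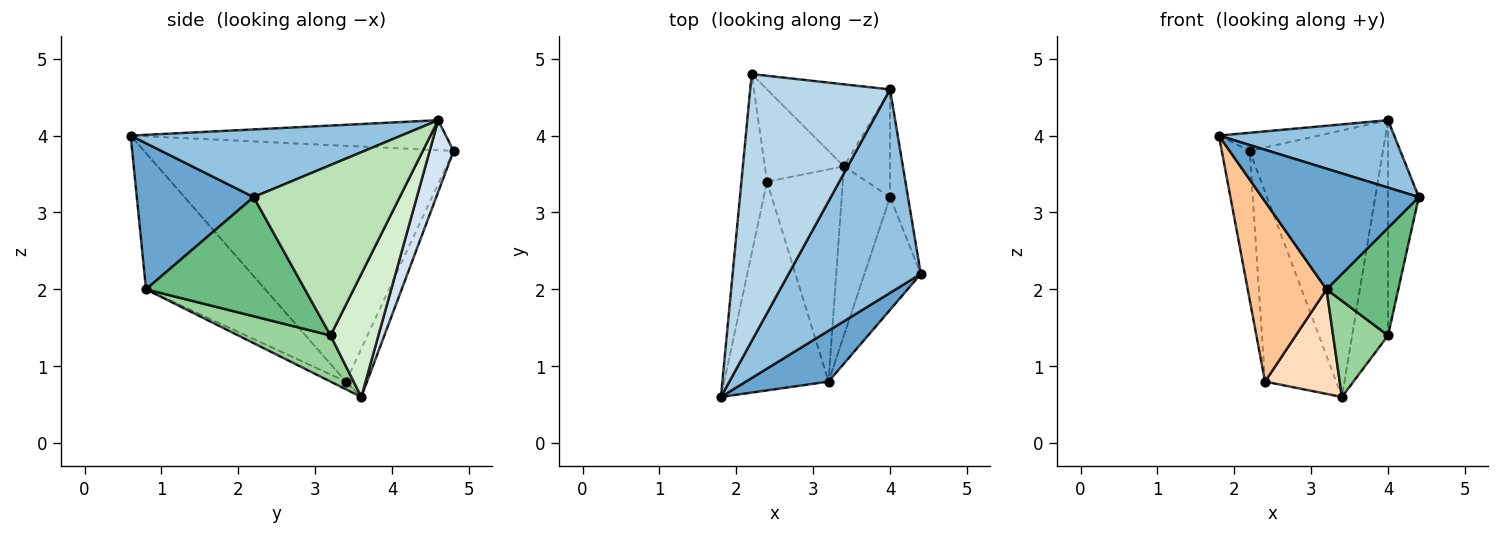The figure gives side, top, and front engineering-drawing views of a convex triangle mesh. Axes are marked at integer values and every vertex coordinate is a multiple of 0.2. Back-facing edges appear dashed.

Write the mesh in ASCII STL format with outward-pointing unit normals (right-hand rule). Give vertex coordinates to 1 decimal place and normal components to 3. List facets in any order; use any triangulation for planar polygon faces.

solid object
 facet normal 0.566 -0.760 0.320
  outer loop
   vertex 3.2 0.8 2.0
   vertex 4.4 2.2 3.2
   vertex 1.8 0.6 4.0
  endloop
 endfacet
 facet normal 0.437 -0.283 0.854
  outer loop
   vertex 4.0 4.6 4.2
   vertex 1.8 0.6 4.0
   vertex 4.4 2.2 3.2
  endloop
 endfacet
 facet normal -0.209 0.066 0.976
  outer loop
   vertex 4.0 4.6 4.2
   vertex 2.2 4.8 3.8
   vertex 1.8 0.6 4.0
  endloop
 endfacet
 facet normal 0.169 0.942 -0.290
  outer loop
   vertex 4.0 4.6 4.2
   vertex 3.4 3.6 0.6
   vertex 2.2 4.8 3.8
  endloop
 endfacet
 facet normal -0.990 0.089 -0.108
  outer loop
   vertex 2.4 3.4 0.8
   vertex 1.8 0.6 4.0
   vertex 2.2 4.8 3.8
  endloop
 endfacet
 facet normal -0.258 0.869 -0.423
  outer loop
   vertex 2.4 3.4 0.8
   vertex 2.2 4.8 3.8
   vertex 3.4 3.6 0.6
  endloop
 endfacet
 facet normal -0.703 -0.465 -0.538
  outer loop
   vertex 2.4 3.4 0.8
   vertex 3.2 0.8 2.0
   vertex 1.8 0.6 4.0
  endloop
 endfacet
 facet normal -0.091 -0.440 -0.893
  outer loop
   vertex 2.4 3.4 0.8
   vertex 3.4 3.6 0.6
   vertex 3.2 0.8 2.0
  endloop
 endfacet
 facet normal 0.837 -0.378 -0.396
  outer loop
   vertex 4.0 3.2 1.4
   vertex 4.4 2.2 3.2
   vertex 3.2 0.8 2.0
  endloop
 endfacet
 facet normal 0.639 -0.380 -0.669
  outer loop
   vertex 4.0 3.2 1.4
   vertex 3.2 0.8 2.0
   vertex 3.4 3.6 0.6
  endloop
 endfacet
 facet normal 0.973 0.205 -0.102
  outer loop
   vertex 4.0 3.2 1.4
   vertex 4.0 4.6 4.2
   vertex 4.4 2.2 3.2
  endloop
 endfacet
 facet normal 0.766 0.575 -0.287
  outer loop
   vertex 4.0 3.2 1.4
   vertex 3.4 3.6 0.6
   vertex 4.0 4.6 4.2
  endloop
 endfacet
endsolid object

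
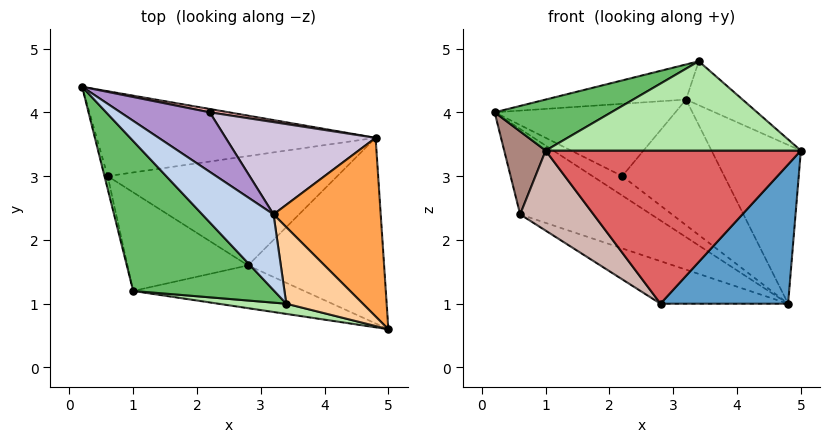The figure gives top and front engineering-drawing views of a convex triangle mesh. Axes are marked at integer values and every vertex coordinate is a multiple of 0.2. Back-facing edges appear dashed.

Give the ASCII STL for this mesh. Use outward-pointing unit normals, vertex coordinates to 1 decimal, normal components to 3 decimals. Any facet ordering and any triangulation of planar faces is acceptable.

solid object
 facet normal 0.514 -0.514 -0.686
  outer loop
   vertex 2.8 1.6 1.0
   vertex 4.8 3.6 1.0
   vertex 5.0 0.6 3.4
  endloop
 endfacet
 facet normal 0.215 0.410 0.886
  outer loop
   vertex 3.2 2.4 4.2
   vertex 0.2 4.4 4.0
   vertex 3.4 1.0 4.8
  endloop
 endfacet
 facet normal 0.706 0.471 0.529
  outer loop
   vertex 3.2 2.4 4.2
   vertex 5.0 0.6 3.4
   vertex 4.8 3.6 1.0
  endloop
 endfacet
 facet normal 0.662 0.373 0.650
  outer loop
   vertex 3.2 2.4 4.2
   vertex 3.4 1.0 4.8
   vertex 5.0 0.6 3.4
  endloop
 endfacet
 facet normal -0.501 -0.279 0.819
  outer loop
   vertex 1.0 1.2 3.4
   vertex 3.4 1.0 4.8
   vertex 0.2 4.4 4.0
  endloop
 endfacet
 facet normal -0.147 -0.983 0.112
  outer loop
   vertex 1.0 1.2 3.4
   vertex 5.0 0.6 3.4
   vertex 3.4 1.0 4.8
  endloop
 endfacet
 facet normal -0.143 -0.953 -0.266
  outer loop
   vertex 1.0 1.2 3.4
   vertex 2.8 1.6 1.0
   vertex 5.0 0.6 3.4
  endloop
 endfacet
 facet normal 0.271 0.949 0.163
  outer loop
   vertex 2.2 4.0 3.0
   vertex 4.8 3.6 1.0
   vertex 0.2 4.4 4.0
  endloop
 endfacet
 facet normal 0.427 0.698 0.575
  outer loop
   vertex 2.2 4.0 3.0
   vertex 0.2 4.4 4.0
   vertex 3.2 2.4 4.2
  endloop
 endfacet
 facet normal 0.501 0.697 0.512
  outer loop
   vertex 2.2 4.0 3.0
   vertex 3.2 2.4 4.2
   vertex 4.8 3.6 1.0
  endloop
 endfacet
 facet normal -0.971 -0.236 -0.036
  outer loop
   vertex 0.6 3.0 2.4
   vertex 1.0 1.2 3.4
   vertex 0.2 4.4 4.0
  endloop
 endfacet
 facet normal -0.667 -0.470 -0.578
  outer loop
   vertex 0.6 3.0 2.4
   vertex 2.8 1.6 1.0
   vertex 1.0 1.2 3.4
  endloop
 endfacet
 facet normal -0.319 0.672 -0.668
  outer loop
   vertex 0.6 3.0 2.4
   vertex 0.2 4.4 4.0
   vertex 4.8 3.6 1.0
  endloop
 endfacet
 facet normal -0.341 0.341 -0.876
  outer loop
   vertex 0.6 3.0 2.4
   vertex 4.8 3.6 1.0
   vertex 2.8 1.6 1.0
  endloop
 endfacet
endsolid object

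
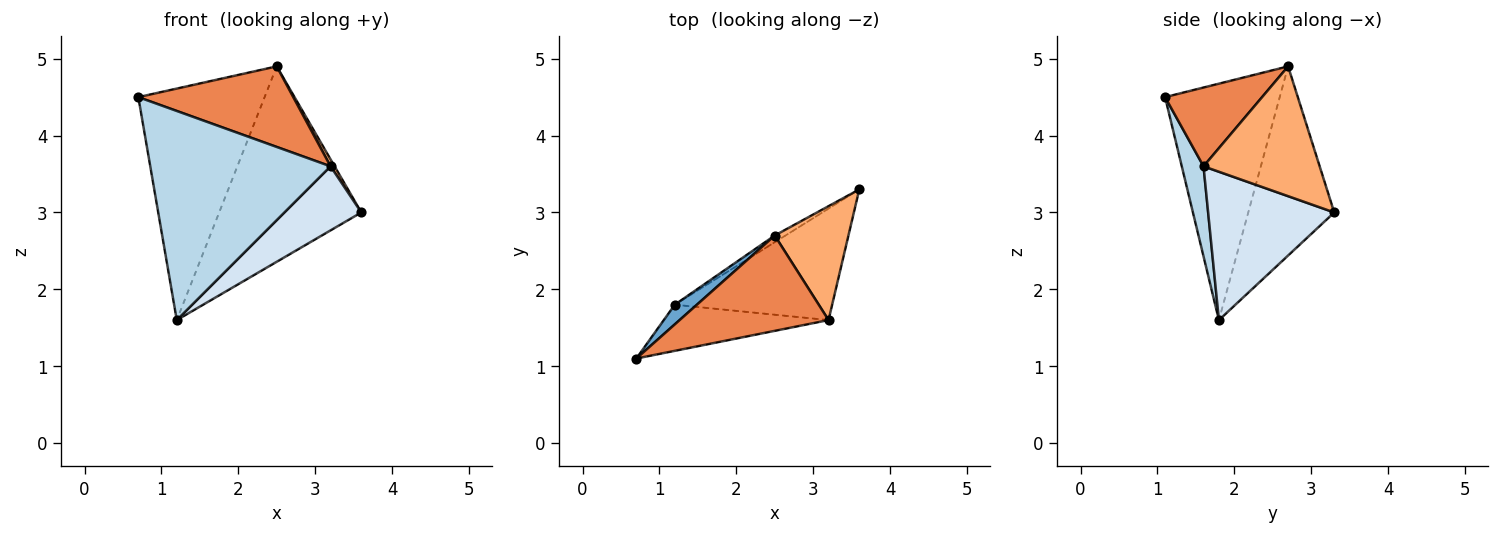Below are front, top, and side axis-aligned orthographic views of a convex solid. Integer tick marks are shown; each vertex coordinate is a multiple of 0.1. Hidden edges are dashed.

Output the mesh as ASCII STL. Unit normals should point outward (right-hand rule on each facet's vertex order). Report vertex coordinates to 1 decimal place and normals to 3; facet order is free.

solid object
 facet normal -0.671 0.739 0.063
  outer loop
   vertex 2.5 2.7 4.9
   vertex 1.2 1.8 1.6
   vertex 0.7 1.1 4.5
  endloop
 endfacet
 facet normal -0.517 0.855 -0.029
  outer loop
   vertex 2.5 2.7 4.9
   vertex 3.6 3.3 3.0
   vertex 1.2 1.8 1.6
  endloop
 endfacet
 facet normal 0.117 -0.970 -0.214
  outer loop
   vertex 3.2 1.6 3.6
   vertex 0.7 1.1 4.5
   vertex 1.2 1.8 1.6
  endloop
 endfacet
 facet normal 0.633 -0.386 -0.671
  outer loop
   vertex 3.2 1.6 3.6
   vertex 1.2 1.8 1.6
   vertex 3.6 3.3 3.0
  endloop
 endfacet
 facet normal 0.375 -0.598 0.708
  outer loop
   vertex 3.2 1.6 3.6
   vertex 2.5 2.7 4.9
   vertex 0.7 1.1 4.5
  endloop
 endfacet
 facet normal 0.869 -0.030 0.494
  outer loop
   vertex 3.2 1.6 3.6
   vertex 3.6 3.3 3.0
   vertex 2.5 2.7 4.9
  endloop
 endfacet
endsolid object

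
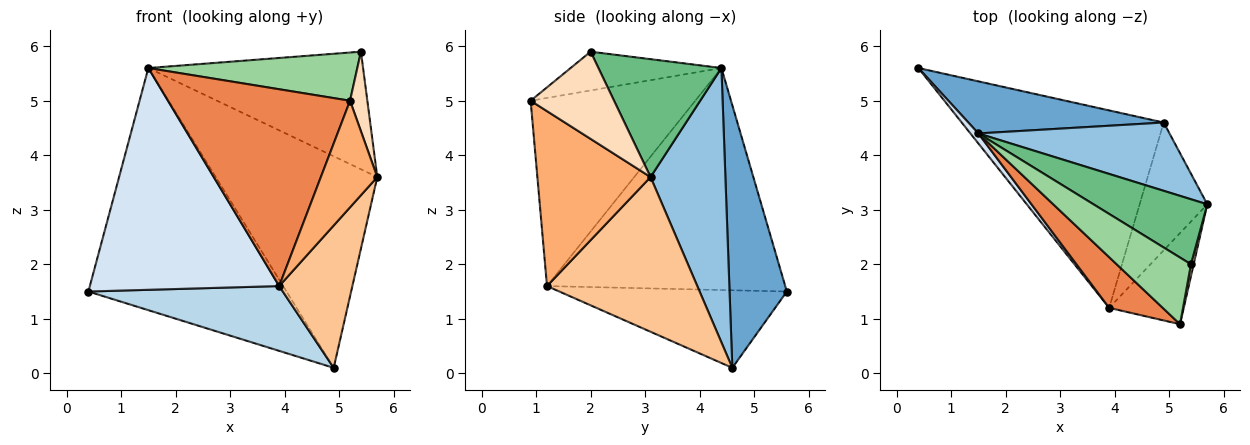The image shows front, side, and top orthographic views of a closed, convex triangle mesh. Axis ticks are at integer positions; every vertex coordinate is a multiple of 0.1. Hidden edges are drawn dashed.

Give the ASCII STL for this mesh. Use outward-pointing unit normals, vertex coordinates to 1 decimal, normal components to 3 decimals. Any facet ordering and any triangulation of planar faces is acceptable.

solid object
 facet normal 0.272 0.941 0.202
  outer loop
   vertex 1.5 4.4 5.6
   vertex 4.9 4.6 0.1
   vertex 0.4 5.6 1.5
  endloop
 endfacet
 facet normal 0.403 0.871 0.281
  outer loop
   vertex 1.5 4.4 5.6
   vertex 5.7 3.1 3.6
   vertex 4.9 4.6 0.1
  endloop
 endfacet
 facet normal -0.343 -0.293 -0.893
  outer loop
   vertex 3.9 1.2 1.6
   vertex 0.4 5.6 1.5
   vertex 4.9 4.6 0.1
  endloop
 endfacet
 facet normal -0.783 -0.622 0.028
  outer loop
   vertex 3.9 1.2 1.6
   vertex 1.5 4.4 5.6
   vertex 0.4 5.6 1.5
  endloop
 endfacet
 facet normal -0.659 -0.729 0.188
  outer loop
   vertex 3.9 1.2 1.6
   vertex 5.2 0.9 5.0
   vertex 1.5 4.4 5.6
  endloop
 endfacet
 facet normal 0.836 -0.417 -0.356
  outer loop
   vertex 3.9 1.2 1.6
   vertex 5.7 3.1 3.6
   vertex 5.2 0.9 5.0
  endloop
 endfacet
 facet normal 0.837 -0.408 -0.366
  outer loop
   vertex 3.9 1.2 1.6
   vertex 4.9 4.6 0.1
   vertex 5.7 3.1 3.6
  endloop
 endfacet
 facet normal 0.979 -0.203 0.031
  outer loop
   vertex 5.4 2.0 5.9
   vertex 5.2 0.9 5.0
   vertex 5.7 3.1 3.6
  endloop
 endfacet
 facet normal 0.448 0.782 0.433
  outer loop
   vertex 5.4 2.0 5.9
   vertex 5.7 3.1 3.6
   vertex 1.5 4.4 5.6
  endloop
 endfacet
 facet normal -0.390 -0.540 0.746
  outer loop
   vertex 5.4 2.0 5.9
   vertex 1.5 4.4 5.6
   vertex 5.2 0.9 5.0
  endloop
 endfacet
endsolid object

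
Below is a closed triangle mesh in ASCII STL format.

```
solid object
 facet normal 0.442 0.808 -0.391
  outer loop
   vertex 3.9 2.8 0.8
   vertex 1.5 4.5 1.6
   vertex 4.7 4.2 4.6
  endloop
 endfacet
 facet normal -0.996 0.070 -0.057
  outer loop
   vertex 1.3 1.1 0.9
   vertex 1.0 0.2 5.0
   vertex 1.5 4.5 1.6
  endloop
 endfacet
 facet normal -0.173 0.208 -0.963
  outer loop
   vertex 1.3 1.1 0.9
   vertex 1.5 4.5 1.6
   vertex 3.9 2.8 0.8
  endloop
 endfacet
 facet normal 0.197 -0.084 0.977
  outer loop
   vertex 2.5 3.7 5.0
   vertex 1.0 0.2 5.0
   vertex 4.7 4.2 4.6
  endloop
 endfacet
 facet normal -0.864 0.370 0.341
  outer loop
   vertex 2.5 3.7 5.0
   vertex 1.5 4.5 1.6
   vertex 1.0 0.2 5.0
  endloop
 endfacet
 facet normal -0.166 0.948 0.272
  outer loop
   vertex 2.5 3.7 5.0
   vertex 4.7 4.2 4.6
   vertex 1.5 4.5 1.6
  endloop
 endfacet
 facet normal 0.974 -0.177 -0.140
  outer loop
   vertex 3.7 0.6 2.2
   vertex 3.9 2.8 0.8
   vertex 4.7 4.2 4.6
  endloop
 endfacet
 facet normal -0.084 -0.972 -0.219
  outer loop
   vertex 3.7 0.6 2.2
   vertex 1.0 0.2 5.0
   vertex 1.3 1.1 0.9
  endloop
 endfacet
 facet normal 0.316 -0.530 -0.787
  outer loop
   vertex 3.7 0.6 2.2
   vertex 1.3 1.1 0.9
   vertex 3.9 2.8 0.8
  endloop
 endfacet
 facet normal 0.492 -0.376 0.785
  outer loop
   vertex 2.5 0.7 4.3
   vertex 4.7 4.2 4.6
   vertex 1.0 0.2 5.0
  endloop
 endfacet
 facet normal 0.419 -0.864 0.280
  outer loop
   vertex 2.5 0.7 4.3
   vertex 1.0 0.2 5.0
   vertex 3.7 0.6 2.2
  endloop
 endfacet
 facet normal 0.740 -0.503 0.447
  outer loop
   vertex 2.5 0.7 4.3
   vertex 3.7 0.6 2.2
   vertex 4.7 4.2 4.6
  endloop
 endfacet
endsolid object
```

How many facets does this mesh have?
12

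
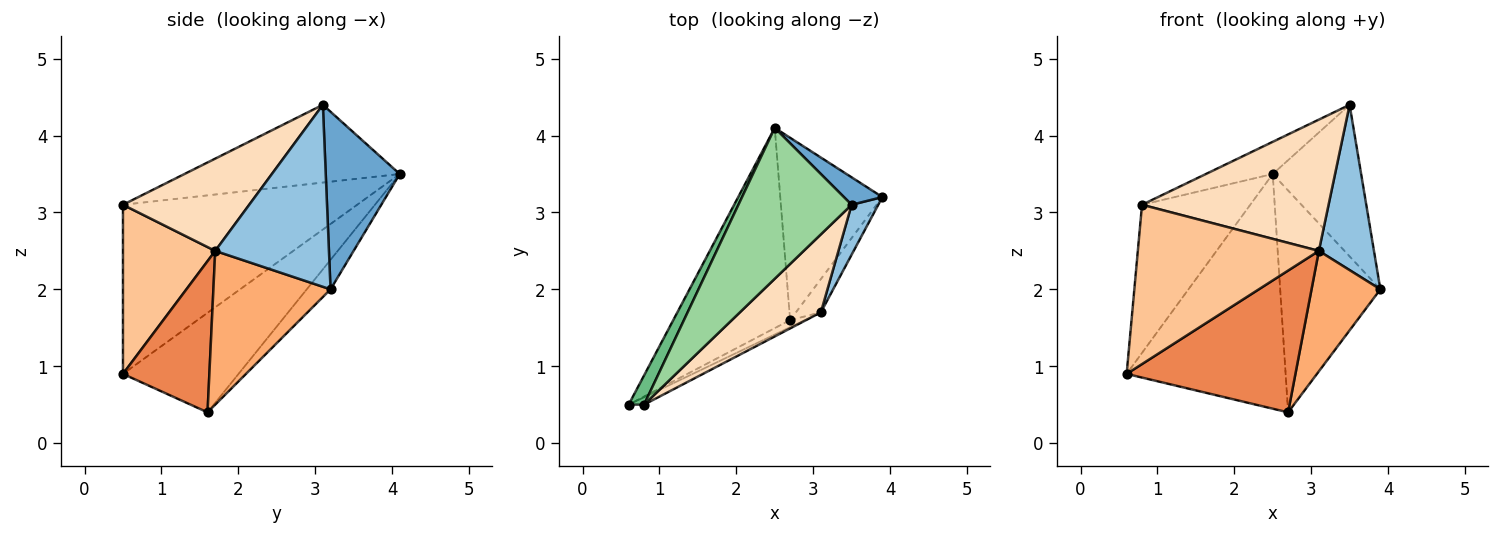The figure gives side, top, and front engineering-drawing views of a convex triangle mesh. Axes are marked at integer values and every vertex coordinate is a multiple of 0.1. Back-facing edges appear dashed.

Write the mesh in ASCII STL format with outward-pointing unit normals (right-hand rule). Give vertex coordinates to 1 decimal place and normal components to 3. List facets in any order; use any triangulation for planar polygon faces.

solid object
 facet normal 0.636 0.760 0.138
  outer loop
   vertex 3.5 3.1 4.4
   vertex 3.9 3.2 2.0
   vertex 2.5 4.1 3.5
  endloop
 endfacet
 facet normal 0.892 -0.432 0.131
  outer loop
   vertex 3.1 1.7 2.5
   vertex 3.9 3.2 2.0
   vertex 3.5 3.1 4.4
  endloop
 endfacet
 facet normal -0.484 0.666 -0.568
  outer loop
   vertex 2.7 1.6 0.4
   vertex 0.6 0.5 0.9
   vertex 2.5 4.1 3.5
  endloop
 endfacet
 facet normal -0.181 0.760 -0.624
  outer loop
   vertex 2.7 1.6 0.4
   vertex 2.5 4.1 3.5
   vertex 3.9 3.2 2.0
  endloop
 endfacet
 facet normal 0.455 -0.889 -0.044
  outer loop
   vertex 2.7 1.6 0.4
   vertex 3.1 1.7 2.5
   vertex 0.6 0.5 0.9
  endloop
 endfacet
 facet normal 0.854 -0.502 -0.139
  outer loop
   vertex 2.7 1.6 0.4
   vertex 3.9 3.2 2.0
   vertex 3.1 1.7 2.5
  endloop
 endfacet
 facet normal 0.454 -0.890 -0.041
  outer loop
   vertex 0.8 0.5 3.1
   vertex 0.6 0.5 0.9
   vertex 3.1 1.7 2.5
  endloop
 endfacet
 facet normal 0.503 -0.743 0.442
  outer loop
   vertex 0.8 0.5 3.1
   vertex 3.1 1.7 2.5
   vertex 3.5 3.1 4.4
  endloop
 endfacet
 facet normal -0.905 0.418 0.082
  outer loop
   vertex 0.8 0.5 3.1
   vertex 2.5 4.1 3.5
   vertex 0.6 0.5 0.9
  endloop
 endfacet
 facet normal -0.558 0.173 0.812
  outer loop
   vertex 0.8 0.5 3.1
   vertex 3.5 3.1 4.4
   vertex 2.5 4.1 3.5
  endloop
 endfacet
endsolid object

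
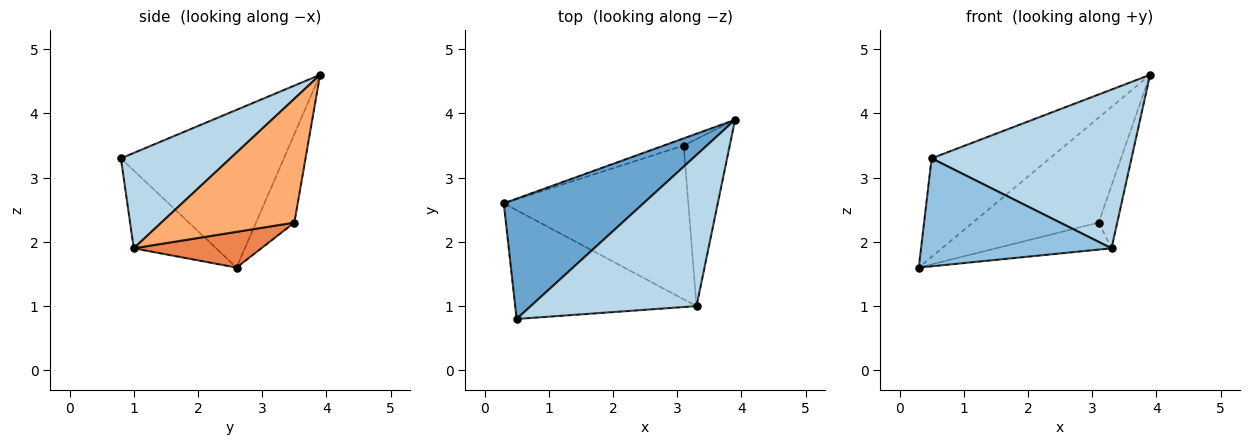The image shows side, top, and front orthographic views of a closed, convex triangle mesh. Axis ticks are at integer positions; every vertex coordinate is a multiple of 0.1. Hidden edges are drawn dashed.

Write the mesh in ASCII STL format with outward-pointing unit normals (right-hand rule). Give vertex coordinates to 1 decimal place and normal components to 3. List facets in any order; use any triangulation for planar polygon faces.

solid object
 facet normal -0.658 0.477 0.583
  outer loop
   vertex 0.5 0.8 3.3
   vertex 3.9 3.9 4.6
   vertex 0.3 2.6 1.6
  endloop
 endfacet
 facet normal -0.291 -0.674 -0.679
  outer loop
   vertex 3.3 1.0 1.9
   vertex 0.5 0.8 3.3
   vertex 0.3 2.6 1.6
  endloop
 endfacet
 facet normal 0.369 -0.673 0.641
  outer loop
   vertex 3.3 1.0 1.9
   vertex 3.9 3.9 4.6
   vertex 0.5 0.8 3.3
  endloop
 endfacet
 facet normal -0.291 0.955 -0.065
  outer loop
   vertex 3.1 3.5 2.3
   vertex 0.3 2.6 1.6
   vertex 3.9 3.9 4.6
  endloop
 endfacet
 facet normal 0.187 0.170 -0.968
  outer loop
   vertex 3.1 3.5 2.3
   vertex 3.3 1.0 1.9
   vertex 0.3 2.6 1.6
  endloop
 endfacet
 facet normal 0.929 0.130 -0.346
  outer loop
   vertex 3.1 3.5 2.3
   vertex 3.9 3.9 4.6
   vertex 3.3 1.0 1.9
  endloop
 endfacet
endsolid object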